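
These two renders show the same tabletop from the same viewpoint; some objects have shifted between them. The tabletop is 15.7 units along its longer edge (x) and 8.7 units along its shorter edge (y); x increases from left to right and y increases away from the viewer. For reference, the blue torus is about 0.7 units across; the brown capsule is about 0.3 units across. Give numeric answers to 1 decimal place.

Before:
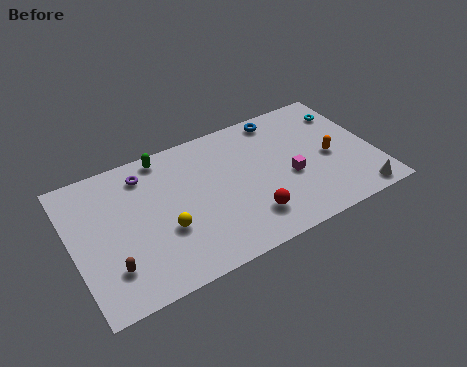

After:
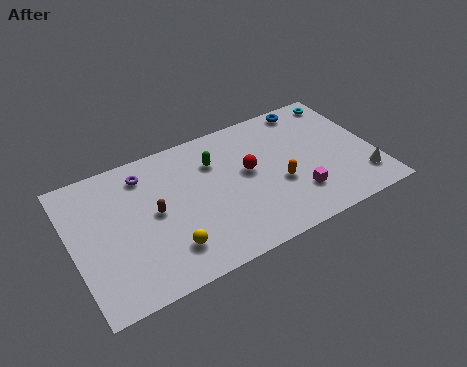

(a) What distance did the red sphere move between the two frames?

2.9

The red sphere was near (8.8, 2.0) before and (9.2, 4.9) after, so it travelled √(0.4² + 2.9²) ≈ 2.9 units.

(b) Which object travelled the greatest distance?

the brown capsule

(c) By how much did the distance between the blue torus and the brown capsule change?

-1.8

The distance was about 11.1 in the first image and 9.3 in the second, so they moved 1.8 units closer together.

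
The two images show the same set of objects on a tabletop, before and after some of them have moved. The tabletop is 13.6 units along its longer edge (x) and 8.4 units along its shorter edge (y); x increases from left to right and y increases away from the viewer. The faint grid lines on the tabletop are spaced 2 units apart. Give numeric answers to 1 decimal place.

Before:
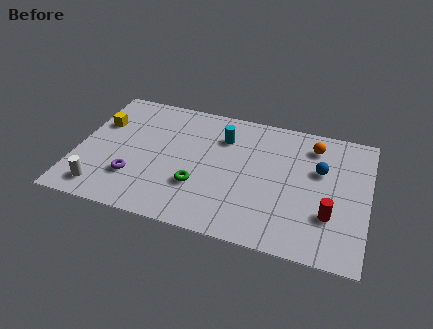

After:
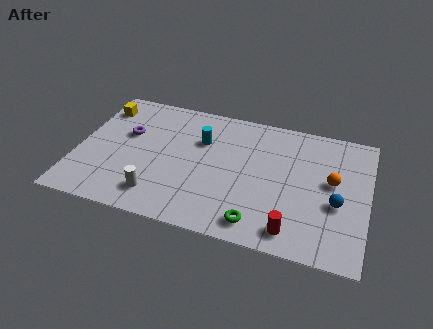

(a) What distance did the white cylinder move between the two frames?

2.6

The white cylinder was near (1.4, 1.3) before and (4.0, 1.6) after, so it travelled √(2.6² + 0.3²) ≈ 2.6 units.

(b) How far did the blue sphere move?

2.1

From (11.3, 5.3) to (12.2, 3.4), the blue sphere covered √(0.9² + 1.9²) ≈ 2.1 units.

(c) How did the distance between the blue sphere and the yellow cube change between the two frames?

+1.5

Before: roughly 10.4 units apart; after: 11.9. That's 1.5 units further apart.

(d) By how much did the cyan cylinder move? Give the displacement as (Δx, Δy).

(-1.0, -0.5)

From the two frames, the cyan cylinder sits at roughly (6.7, 6.2) before and (5.7, 5.7) after.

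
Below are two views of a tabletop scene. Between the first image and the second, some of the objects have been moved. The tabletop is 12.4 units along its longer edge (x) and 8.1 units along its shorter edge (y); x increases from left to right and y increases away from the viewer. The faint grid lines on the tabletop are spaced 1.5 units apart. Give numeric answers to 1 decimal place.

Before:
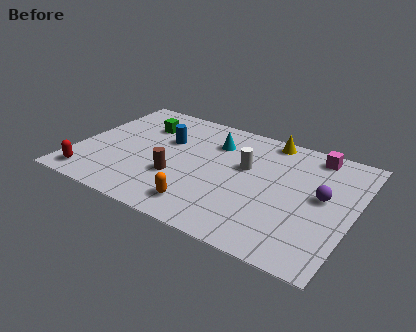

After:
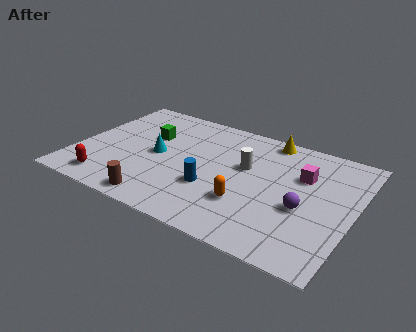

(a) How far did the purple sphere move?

1.3

The purple sphere was near (11.0, 4.4) before and (10.3, 3.3) after, so it travelled √(0.7² + 1.1²) ≈ 1.3 units.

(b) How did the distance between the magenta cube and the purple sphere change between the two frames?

-0.7

The distance was about 2.8 in the first image and 2.1 in the second, so they moved 0.7 units closer together.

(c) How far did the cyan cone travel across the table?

3.0

The cyan cone was near (5.9, 6.0) before and (3.6, 4.0) after, so it travelled √(2.3² + 2.0²) ≈ 3.0 units.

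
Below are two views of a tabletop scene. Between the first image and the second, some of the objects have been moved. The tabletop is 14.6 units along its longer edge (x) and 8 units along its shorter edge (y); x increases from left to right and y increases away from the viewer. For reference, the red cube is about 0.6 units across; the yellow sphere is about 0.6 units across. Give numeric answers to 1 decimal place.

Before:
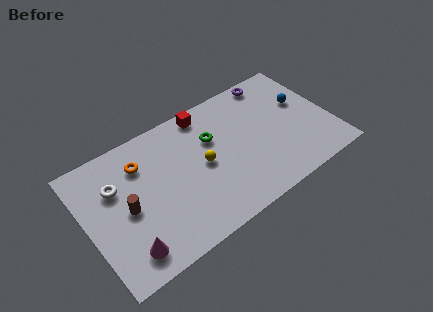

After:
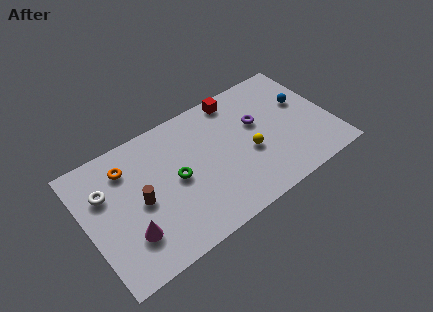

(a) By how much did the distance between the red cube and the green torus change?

+3.4

Before: roughly 1.8 units apart; after: 5.2. That's 3.4 units further apart.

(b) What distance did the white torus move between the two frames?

0.6

The white torus was near (1.9, 5.4) before and (1.3, 5.4) after, so it travelled √(0.6² + 0.0²) ≈ 0.6 units.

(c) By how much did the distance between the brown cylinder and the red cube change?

+1.0

They were about 6.2 units apart before and 7.2 after — 1.0 units further apart.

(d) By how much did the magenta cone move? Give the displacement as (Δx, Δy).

(0.3, 0.8)

From the two frames, the magenta cone sits at roughly (1.9, 1.4) before and (2.2, 2.2) after.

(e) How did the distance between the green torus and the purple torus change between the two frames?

+0.7

They were about 4.5 units apart before and 5.2 after — 0.7 units further apart.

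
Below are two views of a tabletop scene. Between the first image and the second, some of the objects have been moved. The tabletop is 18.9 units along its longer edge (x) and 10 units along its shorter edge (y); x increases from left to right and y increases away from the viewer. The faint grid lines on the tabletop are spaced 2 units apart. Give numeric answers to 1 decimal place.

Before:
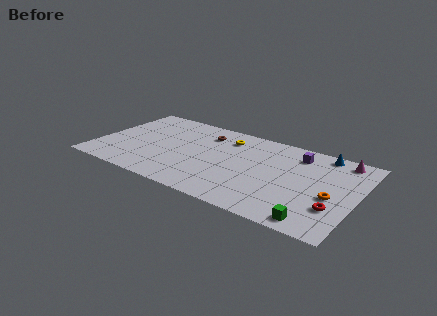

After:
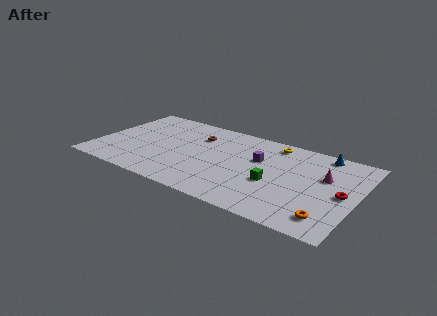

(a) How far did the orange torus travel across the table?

2.4

The orange torus was near (17.2, 4.2) before and (17.2, 1.8) after, so it travelled √(0.0² + 2.4²) ≈ 2.4 units.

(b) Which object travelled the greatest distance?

the green cube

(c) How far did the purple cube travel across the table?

3.2

The purple cube moved from about (14.3, 8.1) to (11.7, 6.3), a distance of √(2.6² + 1.8²) ≈ 3.2.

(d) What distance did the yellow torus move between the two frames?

3.5

The yellow torus was near (9.1, 7.9) before and (12.5, 8.7) after, so it travelled √(3.4² + 0.8²) ≈ 3.5 units.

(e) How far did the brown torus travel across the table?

0.7

From (7.5, 7.8) to (7.0, 7.3), the brown torus covered √(0.5² + 0.5²) ≈ 0.7 units.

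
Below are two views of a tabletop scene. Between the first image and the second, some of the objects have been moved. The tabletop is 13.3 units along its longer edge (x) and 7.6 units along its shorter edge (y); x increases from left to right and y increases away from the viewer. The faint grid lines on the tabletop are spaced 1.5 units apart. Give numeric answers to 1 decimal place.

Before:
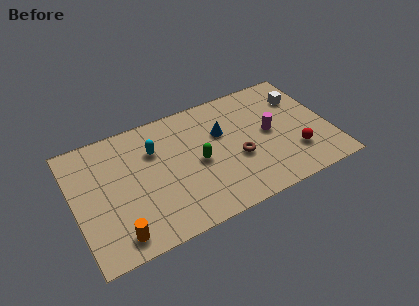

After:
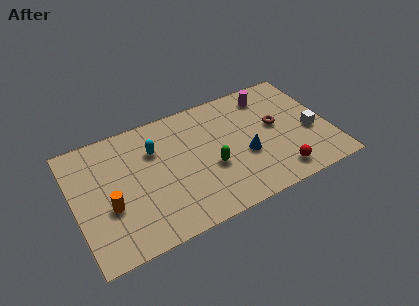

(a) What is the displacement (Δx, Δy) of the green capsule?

(0.6, -0.6)

From the two frames, the green capsule sits at roughly (6.4, 3.6) before and (7.0, 3.0) after.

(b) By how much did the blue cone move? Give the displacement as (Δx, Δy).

(1.0, -1.9)

The blue cone started near (7.8, 4.9) and ended near (8.8, 3.0).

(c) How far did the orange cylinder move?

1.8

The orange cylinder was near (1.9, 1.1) before and (1.7, 2.9) after, so it travelled √(0.2² + 1.8²) ≈ 1.8 units.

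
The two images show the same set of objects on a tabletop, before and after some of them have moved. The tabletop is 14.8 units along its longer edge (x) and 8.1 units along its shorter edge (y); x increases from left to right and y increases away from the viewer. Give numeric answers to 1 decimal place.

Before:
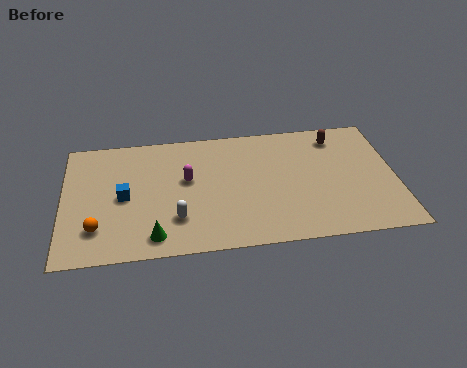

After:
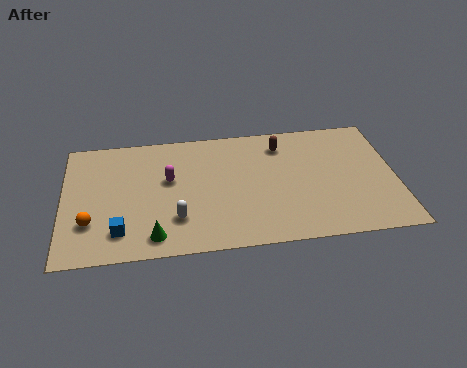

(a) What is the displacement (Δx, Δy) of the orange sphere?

(-0.3, 0.4)

From the two frames, the orange sphere sits at roughly (1.5, 2.0) before and (1.2, 2.4) after.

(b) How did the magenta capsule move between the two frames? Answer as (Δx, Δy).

(-0.8, 0.1)

The magenta capsule started near (5.5, 4.7) and ended near (4.7, 4.8).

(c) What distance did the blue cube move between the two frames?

2.2

The blue cube was near (2.7, 3.9) before and (2.5, 1.7) after, so it travelled √(0.2² + 2.2²) ≈ 2.2 units.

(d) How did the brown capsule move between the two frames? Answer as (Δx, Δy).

(-2.5, -0.2)

The brown capsule was at about (12.3, 6.7) and moved to about (9.8, 6.5).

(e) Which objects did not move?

the green cone and the white capsule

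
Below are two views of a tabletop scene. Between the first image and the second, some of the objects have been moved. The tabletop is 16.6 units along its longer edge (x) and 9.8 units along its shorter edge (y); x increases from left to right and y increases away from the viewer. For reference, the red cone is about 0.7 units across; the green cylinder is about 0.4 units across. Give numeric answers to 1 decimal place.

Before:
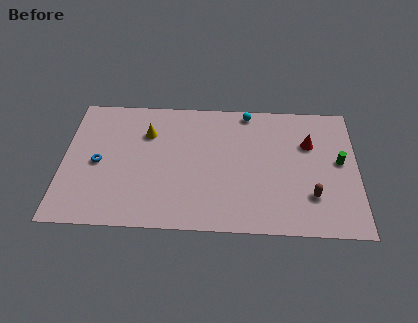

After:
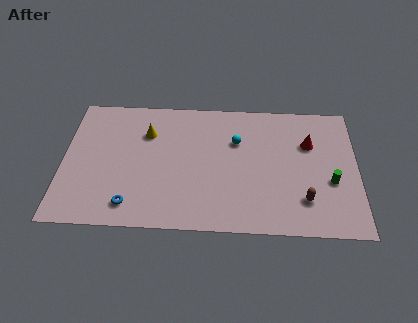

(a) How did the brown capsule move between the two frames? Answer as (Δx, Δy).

(-0.4, -0.3)

From the two frames, the brown capsule sits at roughly (14.0, 2.7) before and (13.6, 2.4) after.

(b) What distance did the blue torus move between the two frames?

3.6

The blue torus was near (2.0, 4.6) before and (3.9, 1.6) after, so it travelled √(1.9² + 3.0²) ≈ 3.6 units.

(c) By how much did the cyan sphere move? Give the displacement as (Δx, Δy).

(-0.6, -2.3)

The cyan sphere was at about (10.4, 8.9) and moved to about (9.8, 6.6).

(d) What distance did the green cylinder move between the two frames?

1.6

From (15.6, 5.3) to (15.1, 3.8), the green cylinder covered √(0.5² + 1.5²) ≈ 1.6 units.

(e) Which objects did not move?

the red cone and the yellow cone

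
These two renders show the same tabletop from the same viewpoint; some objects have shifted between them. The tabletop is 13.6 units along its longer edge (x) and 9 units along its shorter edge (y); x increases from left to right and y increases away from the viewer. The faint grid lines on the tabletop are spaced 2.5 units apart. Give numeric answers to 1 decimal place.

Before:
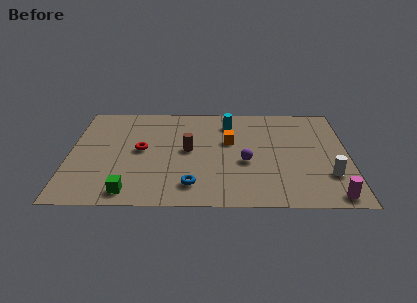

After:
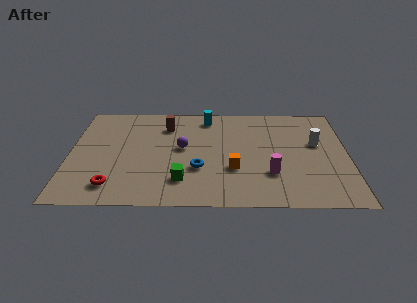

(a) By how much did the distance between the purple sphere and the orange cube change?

+1.1

Before: roughly 2.0 units apart; after: 3.1. That's 1.1 units further apart.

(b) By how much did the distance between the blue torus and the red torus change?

+0.5

Before: roughly 3.9 units apart; after: 4.4. That's 0.5 units further apart.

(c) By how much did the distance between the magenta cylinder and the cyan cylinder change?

-2.1

They were about 8.0 units apart before and 5.9 after — 2.1 units closer together.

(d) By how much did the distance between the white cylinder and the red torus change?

+1.3

The distance was about 9.3 in the first image and 10.6 in the second, so they moved 1.3 units further apart.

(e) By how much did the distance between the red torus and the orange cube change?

+1.6

The distance was about 4.4 in the first image and 6.0 in the second, so they moved 1.6 units further apart.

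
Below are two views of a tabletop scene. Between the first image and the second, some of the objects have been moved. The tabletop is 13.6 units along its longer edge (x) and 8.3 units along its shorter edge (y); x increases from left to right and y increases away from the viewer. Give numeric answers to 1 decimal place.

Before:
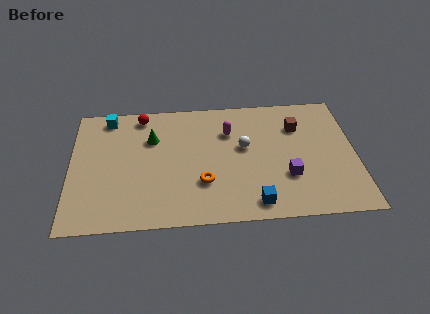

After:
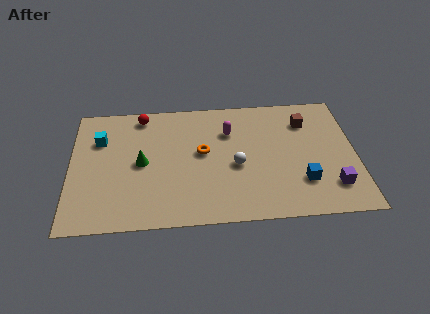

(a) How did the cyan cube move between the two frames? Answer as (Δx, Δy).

(-0.4, -1.5)

The cyan cube started near (1.8, 7.3) and ended near (1.4, 5.8).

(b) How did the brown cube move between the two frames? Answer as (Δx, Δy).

(0.4, 0.3)

The brown cube started near (10.9, 6.0) and ended near (11.3, 6.3).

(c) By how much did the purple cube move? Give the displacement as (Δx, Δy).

(2.1, -0.8)

The purple cube was at about (10.3, 2.7) and moved to about (12.4, 1.9).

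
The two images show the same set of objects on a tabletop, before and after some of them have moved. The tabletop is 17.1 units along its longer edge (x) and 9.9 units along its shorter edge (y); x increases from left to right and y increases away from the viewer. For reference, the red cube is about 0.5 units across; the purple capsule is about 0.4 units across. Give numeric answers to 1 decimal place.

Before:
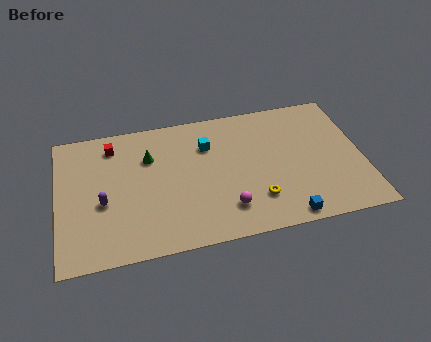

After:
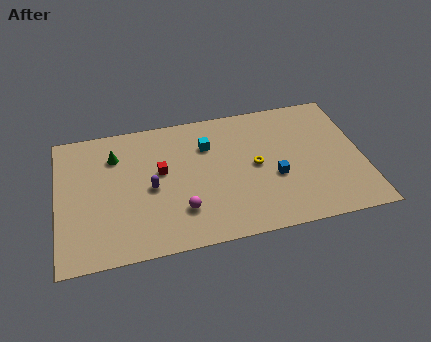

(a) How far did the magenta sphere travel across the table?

2.5

From (9.3, 2.2) to (6.8, 2.6), the magenta sphere covered √(2.5² + 0.4²) ≈ 2.5 units.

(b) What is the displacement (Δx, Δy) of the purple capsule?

(2.7, 0.5)

The purple capsule was at about (2.5, 4.1) and moved to about (5.2, 4.6).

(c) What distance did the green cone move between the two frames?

2.0

The green cone was near (5.2, 6.9) before and (3.3, 7.4) after, so it travelled √(1.9² + 0.5²) ≈ 2.0 units.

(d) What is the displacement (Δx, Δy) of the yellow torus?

(0.1, 2.5)

The yellow torus started near (11.0, 2.5) and ended near (11.1, 5.0).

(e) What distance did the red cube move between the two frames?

3.6

The red cube was near (3.2, 8.2) before and (5.8, 5.7) after, so it travelled √(2.6² + 2.5²) ≈ 3.6 units.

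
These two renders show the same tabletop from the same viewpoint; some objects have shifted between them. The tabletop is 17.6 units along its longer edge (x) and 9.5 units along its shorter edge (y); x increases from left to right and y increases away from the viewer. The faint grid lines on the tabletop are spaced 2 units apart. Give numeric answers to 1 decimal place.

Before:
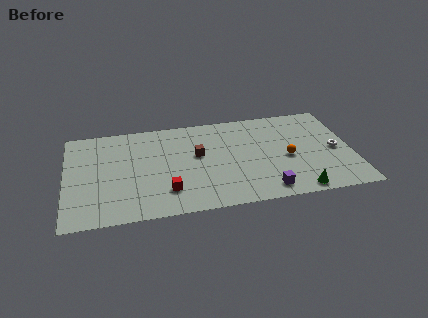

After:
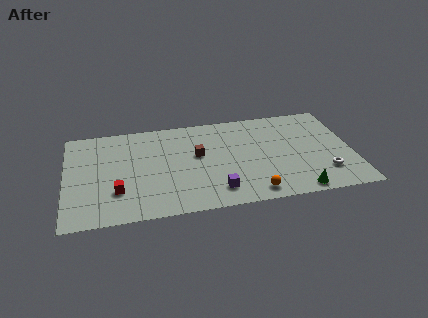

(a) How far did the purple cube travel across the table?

3.0

From (12.1, 1.3) to (9.1, 1.8), the purple cube covered √(3.0² + 0.5²) ≈ 3.0 units.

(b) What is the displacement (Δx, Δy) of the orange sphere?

(-2.3, -3.0)

From the two frames, the orange sphere sits at roughly (13.6, 4.2) before and (11.3, 1.2) after.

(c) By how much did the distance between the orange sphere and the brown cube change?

-0.3

They were about 5.7 units apart before and 5.4 after — 0.3 units closer together.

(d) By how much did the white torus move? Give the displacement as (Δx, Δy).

(-0.8, -2.1)

From the two frames, the white torus sits at roughly (16.6, 4.5) before and (15.8, 2.4) after.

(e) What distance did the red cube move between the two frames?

3.0

From (6.1, 2.3) to (3.1, 2.8), the red cube covered √(3.0² + 0.5²) ≈ 3.0 units.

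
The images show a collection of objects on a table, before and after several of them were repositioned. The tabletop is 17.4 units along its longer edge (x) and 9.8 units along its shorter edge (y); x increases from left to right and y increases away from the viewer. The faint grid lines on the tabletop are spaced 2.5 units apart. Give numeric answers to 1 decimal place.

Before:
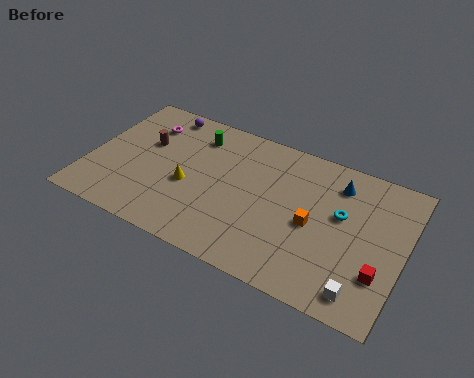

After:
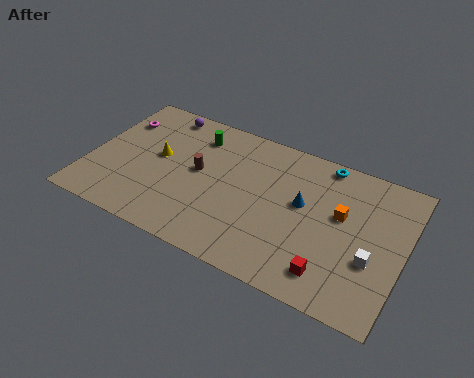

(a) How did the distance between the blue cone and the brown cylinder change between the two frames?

-4.9

Before: roughly 10.7 units apart; after: 5.8. That's 4.9 units closer together.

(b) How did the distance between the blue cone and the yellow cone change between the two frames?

-0.6

Before: roughly 8.7 units apart; after: 8.1. That's 0.6 units closer together.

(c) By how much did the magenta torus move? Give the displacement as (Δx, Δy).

(-1.6, -0.3)

The magenta torus was at about (2.7, 7.5) and moved to about (1.1, 7.2).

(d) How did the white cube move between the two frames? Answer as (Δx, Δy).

(0.3, 2.2)

The white cube was at about (15.5, 1.4) and moved to about (15.8, 3.6).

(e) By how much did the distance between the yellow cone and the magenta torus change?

-1.3

The distance was about 4.5 in the first image and 3.2 in the second, so they moved 1.3 units closer together.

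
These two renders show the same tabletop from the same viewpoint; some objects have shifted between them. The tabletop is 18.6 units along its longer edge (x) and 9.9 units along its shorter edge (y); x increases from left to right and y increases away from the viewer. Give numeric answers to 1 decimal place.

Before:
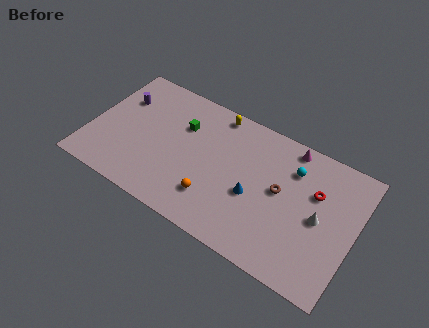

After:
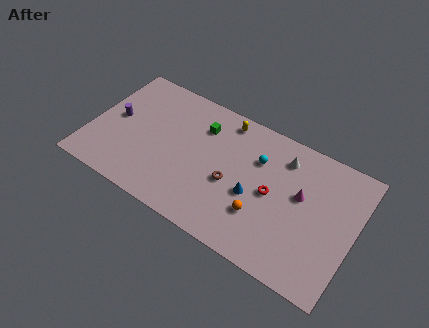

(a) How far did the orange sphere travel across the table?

3.3

The orange sphere was near (9.1, 2.5) before and (12.4, 3.0) after, so it travelled √(3.3² + 0.5²) ≈ 3.3 units.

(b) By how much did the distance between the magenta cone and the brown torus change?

+1.5

Before: roughly 3.5 units apart; after: 5.0. That's 1.5 units further apart.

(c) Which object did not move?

the blue cone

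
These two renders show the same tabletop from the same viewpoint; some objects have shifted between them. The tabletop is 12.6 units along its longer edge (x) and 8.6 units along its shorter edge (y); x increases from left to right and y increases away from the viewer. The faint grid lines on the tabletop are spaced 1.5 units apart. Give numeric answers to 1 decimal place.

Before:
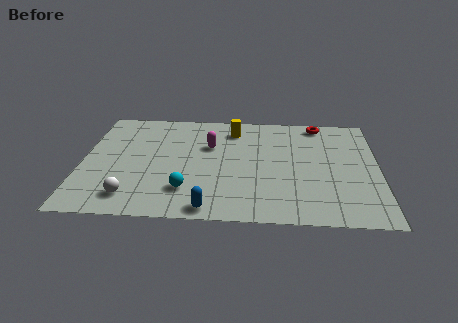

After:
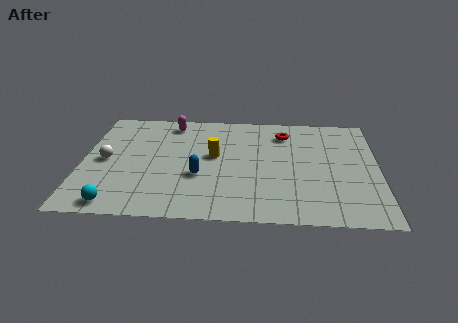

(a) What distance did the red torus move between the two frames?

1.7

From (10.1, 7.7) to (8.6, 6.8), the red torus covered √(1.5² + 0.9²) ≈ 1.7 units.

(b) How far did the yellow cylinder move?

2.3

The yellow cylinder moved from about (6.4, 7.0) to (5.6, 4.8), a distance of √(0.8² + 2.2²) ≈ 2.3.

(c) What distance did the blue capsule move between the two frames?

2.5

The blue capsule was near (5.5, 0.8) before and (5.0, 3.2) after, so it travelled √(0.5² + 2.4²) ≈ 2.5 units.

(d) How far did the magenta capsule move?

2.5

The magenta capsule moved from about (5.4, 5.6) to (3.7, 7.4), a distance of √(1.7² + 1.8²) ≈ 2.5.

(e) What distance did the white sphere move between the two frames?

3.0

The white sphere moved from about (2.2, 1.5) to (1.0, 4.2), a distance of √(1.2² + 2.7²) ≈ 3.0.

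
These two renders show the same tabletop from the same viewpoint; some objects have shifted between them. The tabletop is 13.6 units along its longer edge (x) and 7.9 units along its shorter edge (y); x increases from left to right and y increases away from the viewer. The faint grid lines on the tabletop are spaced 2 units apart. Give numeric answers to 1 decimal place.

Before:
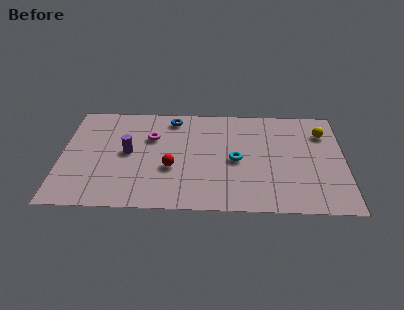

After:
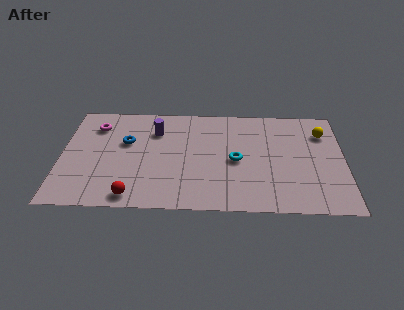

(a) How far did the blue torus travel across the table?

2.9

The blue torus moved from about (5.3, 6.8) to (3.1, 4.9), a distance of √(2.2² + 1.9²) ≈ 2.9.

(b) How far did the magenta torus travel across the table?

2.8

The magenta torus was near (4.3, 5.3) before and (1.6, 6.1) after, so it travelled √(2.7² + 0.8²) ≈ 2.8 units.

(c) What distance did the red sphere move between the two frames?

2.8

The red sphere moved from about (5.3, 3.0) to (3.5, 0.9), a distance of √(1.8² + 2.1²) ≈ 2.8.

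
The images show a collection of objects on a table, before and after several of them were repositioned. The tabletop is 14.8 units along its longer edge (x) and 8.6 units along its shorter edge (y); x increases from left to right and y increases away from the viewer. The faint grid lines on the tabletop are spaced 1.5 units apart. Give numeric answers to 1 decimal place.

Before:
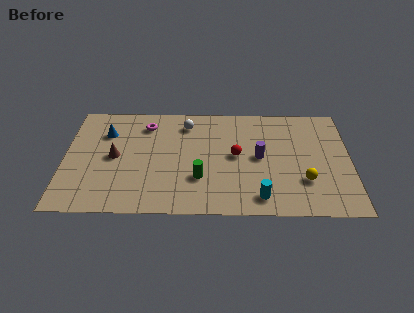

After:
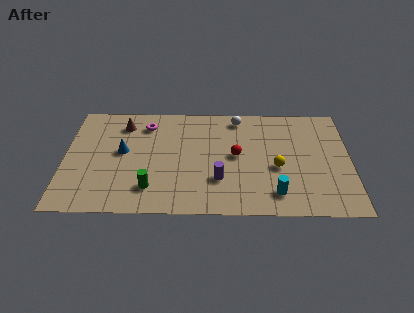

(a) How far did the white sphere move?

2.7

The white sphere was near (6.3, 7.0) before and (9.0, 7.5) after, so it travelled √(2.7² + 0.5²) ≈ 2.7 units.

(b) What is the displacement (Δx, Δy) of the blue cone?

(0.9, -1.5)

From the two frames, the blue cone sits at roughly (2.1, 6.2) before and (3.0, 4.7) after.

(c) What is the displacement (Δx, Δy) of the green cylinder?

(-2.5, -0.8)

The green cylinder started near (7.0, 2.7) and ended near (4.5, 1.9).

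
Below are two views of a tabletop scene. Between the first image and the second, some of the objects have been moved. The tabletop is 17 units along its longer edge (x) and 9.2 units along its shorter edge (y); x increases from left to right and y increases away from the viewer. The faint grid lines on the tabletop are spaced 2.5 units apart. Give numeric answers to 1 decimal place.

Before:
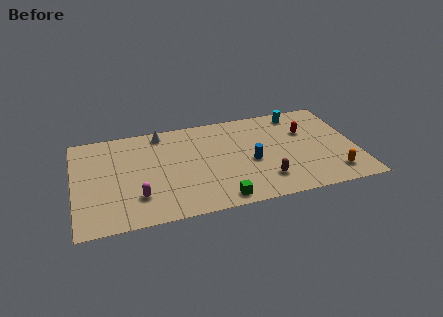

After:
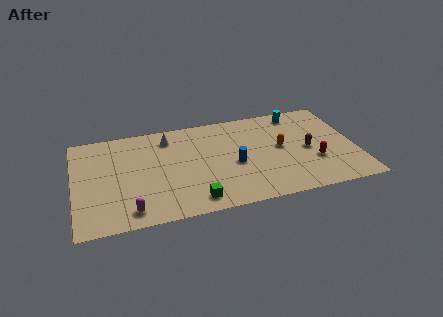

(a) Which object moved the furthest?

the orange capsule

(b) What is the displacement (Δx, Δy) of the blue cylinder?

(-1.0, 0.0)

The blue cylinder was at about (10.6, 4.0) and moved to about (9.6, 4.0).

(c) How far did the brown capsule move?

3.6

The brown capsule was near (11.3, 2.1) before and (14.1, 4.3) after, so it travelled √(2.8² + 2.2²) ≈ 3.6 units.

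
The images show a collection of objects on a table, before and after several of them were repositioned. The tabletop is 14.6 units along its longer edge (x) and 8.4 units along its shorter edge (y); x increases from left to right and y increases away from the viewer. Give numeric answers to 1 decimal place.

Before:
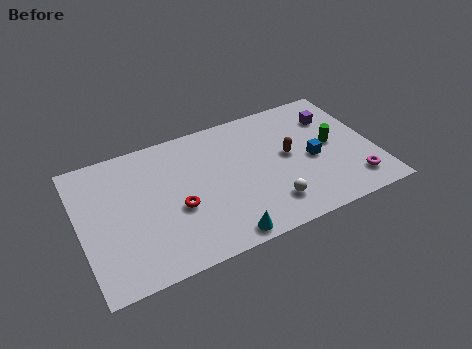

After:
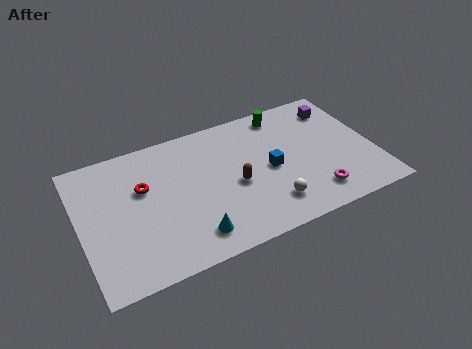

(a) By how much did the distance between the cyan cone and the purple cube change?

+1.2

The distance was about 8.3 in the first image and 9.5 in the second, so they moved 1.2 units further apart.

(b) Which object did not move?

the white sphere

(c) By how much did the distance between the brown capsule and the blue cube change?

+0.5

The distance was about 1.3 in the first image and 1.8 in the second, so they moved 0.5 units further apart.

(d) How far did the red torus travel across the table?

2.4

From (4.7, 3.4) to (3.2, 5.3), the red torus covered √(1.5² + 1.9²) ≈ 2.4 units.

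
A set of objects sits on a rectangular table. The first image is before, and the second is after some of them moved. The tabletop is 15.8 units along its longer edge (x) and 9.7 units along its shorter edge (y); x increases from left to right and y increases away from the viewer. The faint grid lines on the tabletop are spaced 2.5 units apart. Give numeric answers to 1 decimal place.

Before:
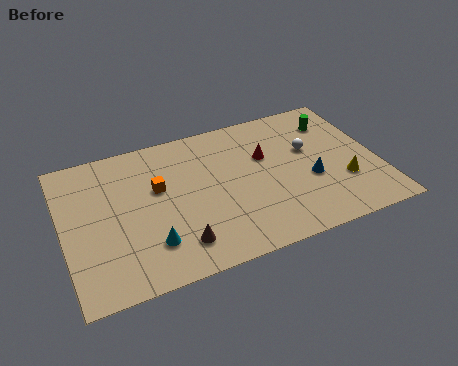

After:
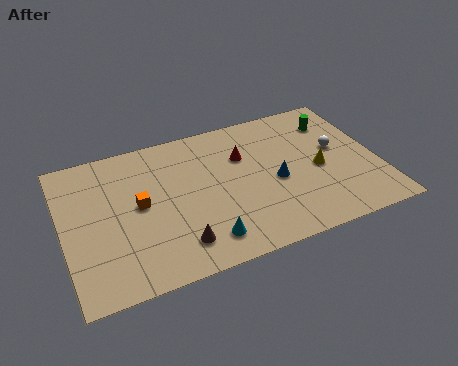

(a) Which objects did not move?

the brown cone and the green cylinder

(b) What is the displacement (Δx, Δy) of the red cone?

(-1.1, 0.4)

The red cone was at about (10.3, 6.2) and moved to about (9.2, 6.6).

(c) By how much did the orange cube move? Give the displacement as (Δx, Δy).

(-1.0, -0.8)

The orange cube was at about (4.8, 5.9) and moved to about (3.8, 5.1).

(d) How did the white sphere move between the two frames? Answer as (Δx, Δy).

(1.4, -0.4)

The white sphere was at about (12.5, 5.9) and moved to about (13.9, 5.5).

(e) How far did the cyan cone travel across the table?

2.7

The cyan cone moved from about (4.1, 2.4) to (6.7, 1.7), a distance of √(2.6² + 0.7²) ≈ 2.7.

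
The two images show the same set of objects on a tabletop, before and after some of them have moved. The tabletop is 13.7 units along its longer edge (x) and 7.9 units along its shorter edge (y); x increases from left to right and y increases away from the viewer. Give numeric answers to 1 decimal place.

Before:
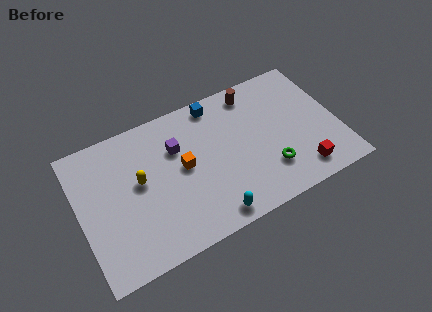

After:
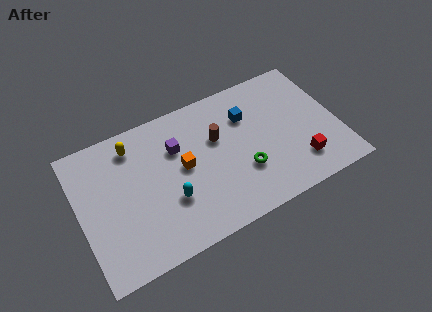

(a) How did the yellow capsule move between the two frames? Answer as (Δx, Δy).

(-0.1, 2.1)

From the two frames, the yellow capsule sits at roughly (3.2, 4.4) before and (3.1, 6.5) after.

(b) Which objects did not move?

the purple cube and the orange cube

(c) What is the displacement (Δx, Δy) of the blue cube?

(1.5, -1.4)

From the two frames, the blue cube sits at roughly (7.6, 7.0) before and (9.1, 5.6) after.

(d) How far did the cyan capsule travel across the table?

2.6

From (6.5, 0.9) to (4.6, 2.7), the cyan capsule covered √(1.9² + 1.8²) ≈ 2.6 units.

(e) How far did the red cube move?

0.5

From (11.4, 1.3) to (11.4, 1.8), the red cube covered √(0.0² + 0.5²) ≈ 0.5 units.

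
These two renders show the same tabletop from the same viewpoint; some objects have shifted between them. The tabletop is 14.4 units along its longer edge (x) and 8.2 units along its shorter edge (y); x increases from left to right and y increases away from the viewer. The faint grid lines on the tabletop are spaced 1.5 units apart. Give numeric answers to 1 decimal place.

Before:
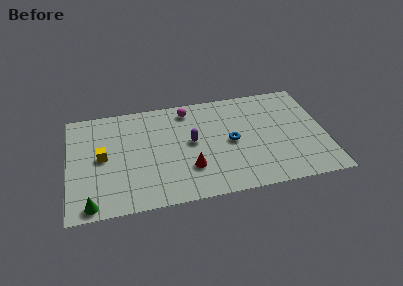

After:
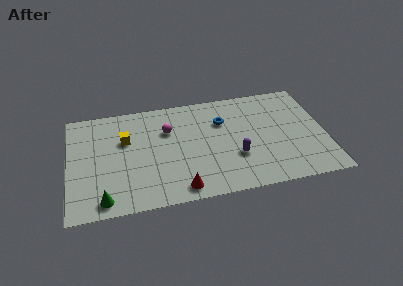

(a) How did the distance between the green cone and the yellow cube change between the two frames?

+1.0

The distance was about 3.5 in the first image and 4.5 in the second, so they moved 1.0 units further apart.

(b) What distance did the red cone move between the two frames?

1.5

From (6.7, 2.4) to (6.1, 1.0), the red cone covered √(0.6² + 1.4²) ≈ 1.5 units.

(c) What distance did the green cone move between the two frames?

0.7

From (1.2, 0.8) to (1.9, 1.0), the green cone covered √(0.7² + 0.2²) ≈ 0.7 units.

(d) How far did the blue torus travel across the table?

1.7

The blue torus moved from about (9.1, 4.0) to (8.7, 5.7), a distance of √(0.4² + 1.7²) ≈ 1.7.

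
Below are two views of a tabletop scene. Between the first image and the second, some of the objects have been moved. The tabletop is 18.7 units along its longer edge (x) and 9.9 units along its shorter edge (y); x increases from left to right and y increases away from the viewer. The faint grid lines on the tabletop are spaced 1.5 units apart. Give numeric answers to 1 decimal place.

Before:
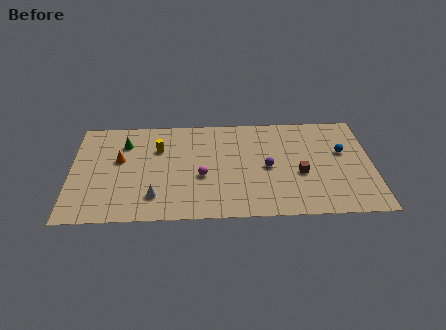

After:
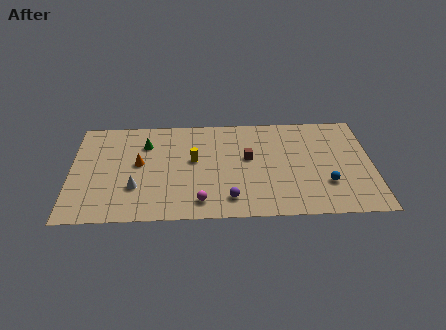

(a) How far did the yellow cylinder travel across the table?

2.5

From (5.4, 6.8) to (7.6, 5.6), the yellow cylinder covered √(2.2² + 1.2²) ≈ 2.5 units.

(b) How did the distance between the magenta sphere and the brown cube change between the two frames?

-1.0

They were about 6.1 units apart before and 5.1 after — 1.0 units closer together.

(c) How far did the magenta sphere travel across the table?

2.4

The magenta sphere was near (8.1, 4.0) before and (8.0, 1.6) after, so it travelled √(0.1² + 2.4²) ≈ 2.4 units.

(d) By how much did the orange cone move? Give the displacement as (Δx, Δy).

(1.2, -0.4)

The orange cone started near (3.0, 5.8) and ended near (4.2, 5.4).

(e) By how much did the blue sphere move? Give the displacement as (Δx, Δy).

(-1.1, -3.0)

The blue sphere was at about (16.9, 6.0) and moved to about (15.8, 3.0).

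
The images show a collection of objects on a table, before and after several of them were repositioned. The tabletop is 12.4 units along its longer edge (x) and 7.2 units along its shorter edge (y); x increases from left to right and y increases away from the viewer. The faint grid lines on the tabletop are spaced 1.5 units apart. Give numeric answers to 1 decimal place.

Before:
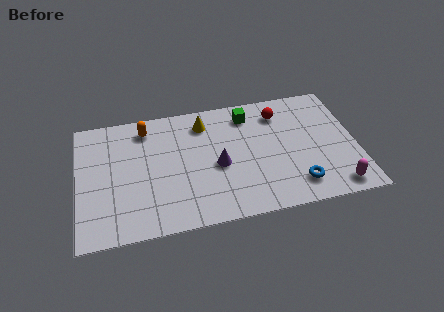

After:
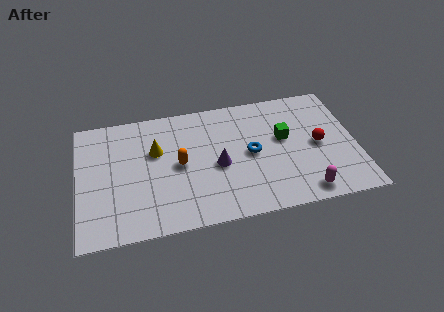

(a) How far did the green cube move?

2.3

The green cube was near (7.7, 5.9) before and (9.2, 4.2) after, so it travelled √(1.5² + 1.7²) ≈ 2.3 units.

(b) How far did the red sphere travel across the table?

2.7

The red sphere was near (9.1, 5.7) before and (10.7, 3.5) after, so it travelled √(1.6² + 2.2²) ≈ 2.7 units.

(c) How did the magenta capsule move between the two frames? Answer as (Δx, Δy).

(-1.4, 0.0)

From the two frames, the magenta capsule sits at roughly (11.3, 0.9) before and (9.9, 0.9) after.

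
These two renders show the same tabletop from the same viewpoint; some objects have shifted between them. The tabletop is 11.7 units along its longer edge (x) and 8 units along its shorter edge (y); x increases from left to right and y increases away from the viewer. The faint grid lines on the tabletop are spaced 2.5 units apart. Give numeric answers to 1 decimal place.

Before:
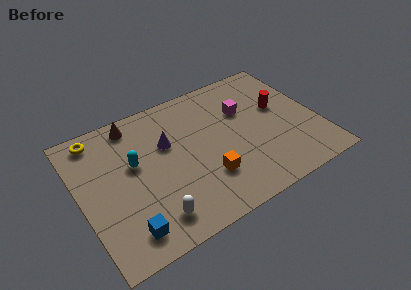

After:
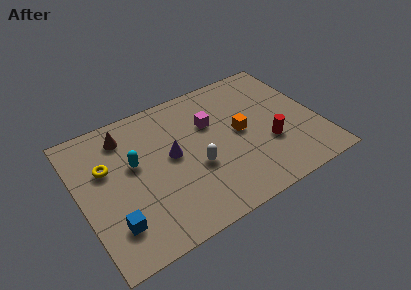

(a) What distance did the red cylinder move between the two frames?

2.1

The red cylinder was near (10.0, 4.7) before and (9.1, 2.8) after, so it travelled √(0.9² + 1.9²) ≈ 2.1 units.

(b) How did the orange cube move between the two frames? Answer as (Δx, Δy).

(2.0, 1.8)

The orange cube started near (5.9, 2.3) and ended near (7.9, 4.1).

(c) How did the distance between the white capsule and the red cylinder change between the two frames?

-4.0

They were about 7.6 units apart before and 3.6 after — 4.0 units closer together.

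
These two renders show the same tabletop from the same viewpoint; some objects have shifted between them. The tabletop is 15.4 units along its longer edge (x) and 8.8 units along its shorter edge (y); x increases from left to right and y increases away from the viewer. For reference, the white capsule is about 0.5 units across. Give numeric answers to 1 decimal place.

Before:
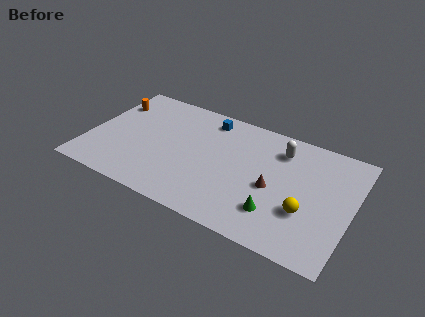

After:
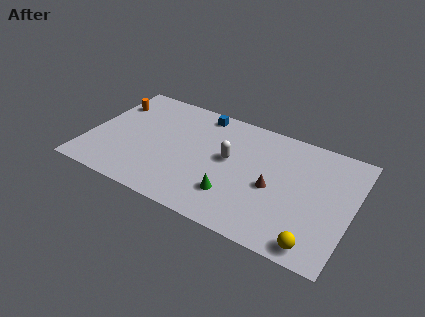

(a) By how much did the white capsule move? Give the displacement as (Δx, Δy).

(-2.8, -2.0)

The white capsule was at about (11.0, 6.9) and moved to about (8.2, 4.9).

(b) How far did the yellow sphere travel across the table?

2.2

The yellow sphere moved from about (12.9, 3.0) to (13.7, 1.0), a distance of √(0.8² + 2.0²) ≈ 2.2.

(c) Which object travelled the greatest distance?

the white capsule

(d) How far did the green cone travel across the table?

2.5

The green cone was near (11.3, 2.2) before and (8.8, 2.3) after, so it travelled √(2.5² + 0.1²) ≈ 2.5 units.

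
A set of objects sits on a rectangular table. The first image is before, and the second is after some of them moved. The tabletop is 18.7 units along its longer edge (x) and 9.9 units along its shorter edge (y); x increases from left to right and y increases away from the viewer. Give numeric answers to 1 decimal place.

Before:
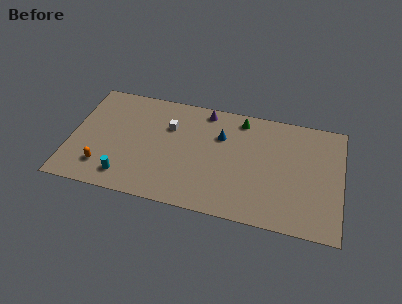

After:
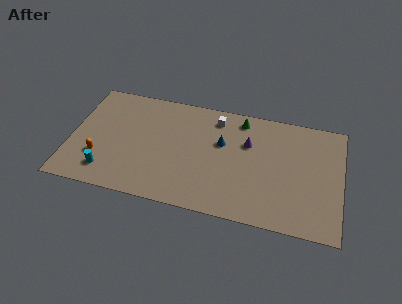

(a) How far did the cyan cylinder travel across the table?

1.3

The cyan cylinder was near (4.0, 1.7) before and (2.7, 1.9) after, so it travelled √(1.3² + 0.2²) ≈ 1.3 units.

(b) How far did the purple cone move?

3.8

The purple cone was near (9.1, 8.8) before and (12.2, 6.6) after, so it travelled √(3.1² + 2.2²) ≈ 3.8 units.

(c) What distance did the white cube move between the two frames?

3.5

From (6.7, 6.8) to (9.9, 8.3), the white cube covered √(3.2² + 1.5²) ≈ 3.5 units.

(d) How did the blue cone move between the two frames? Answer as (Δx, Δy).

(0.1, -0.6)

The blue cone was at about (10.3, 6.8) and moved to about (10.4, 6.2).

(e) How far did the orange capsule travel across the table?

0.9

From (2.4, 2.2) to (2.1, 3.0), the orange capsule covered √(0.3² + 0.8²) ≈ 0.9 units.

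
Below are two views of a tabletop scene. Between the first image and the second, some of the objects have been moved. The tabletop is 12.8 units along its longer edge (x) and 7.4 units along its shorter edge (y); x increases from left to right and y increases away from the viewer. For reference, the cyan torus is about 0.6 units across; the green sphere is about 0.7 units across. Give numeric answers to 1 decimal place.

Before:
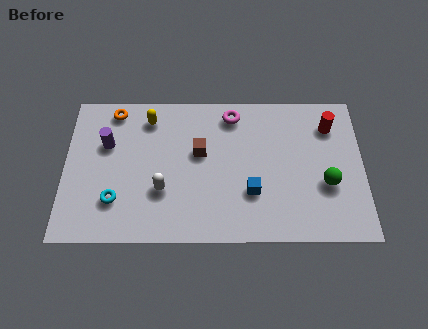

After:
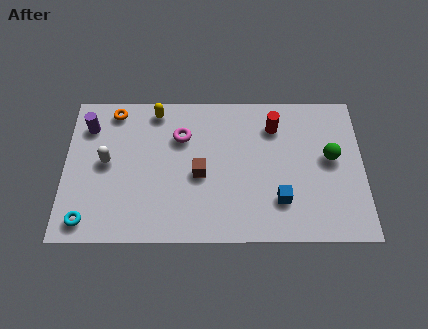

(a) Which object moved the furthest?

the white capsule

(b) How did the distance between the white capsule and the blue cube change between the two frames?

+3.8

The distance was about 3.8 in the first image and 7.6 in the second, so they moved 3.8 units further apart.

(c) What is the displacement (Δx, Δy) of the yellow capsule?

(0.3, 0.4)

The yellow capsule started near (3.6, 6.1) and ended near (3.9, 6.5).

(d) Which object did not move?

the orange torus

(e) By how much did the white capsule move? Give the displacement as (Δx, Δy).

(-2.4, 1.4)

The white capsule started near (4.2, 2.5) and ended near (1.8, 3.9).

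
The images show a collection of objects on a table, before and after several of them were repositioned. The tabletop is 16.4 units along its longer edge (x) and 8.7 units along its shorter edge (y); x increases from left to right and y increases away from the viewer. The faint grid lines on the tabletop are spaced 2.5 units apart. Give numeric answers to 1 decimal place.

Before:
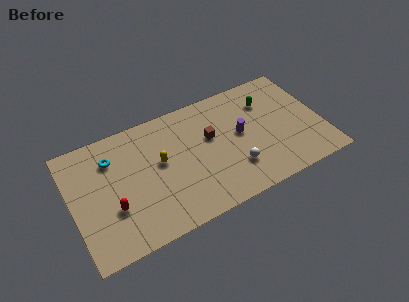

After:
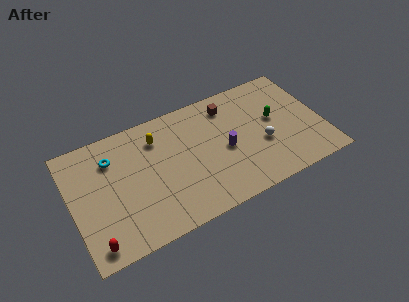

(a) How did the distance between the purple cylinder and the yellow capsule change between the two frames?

-0.3

They were about 5.3 units apart before and 5.0 after — 0.3 units closer together.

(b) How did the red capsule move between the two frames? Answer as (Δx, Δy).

(-1.4, -1.9)

The red capsule started near (2.5, 3.0) and ended near (1.1, 1.1).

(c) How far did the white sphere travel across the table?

2.2

From (10.4, 2.4) to (12.4, 3.4), the white sphere covered √(2.0² + 1.0²) ≈ 2.2 units.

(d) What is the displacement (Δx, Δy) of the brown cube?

(1.4, 1.8)

From the two frames, the brown cube sits at roughly (9.2, 5.3) before and (10.6, 7.1) after.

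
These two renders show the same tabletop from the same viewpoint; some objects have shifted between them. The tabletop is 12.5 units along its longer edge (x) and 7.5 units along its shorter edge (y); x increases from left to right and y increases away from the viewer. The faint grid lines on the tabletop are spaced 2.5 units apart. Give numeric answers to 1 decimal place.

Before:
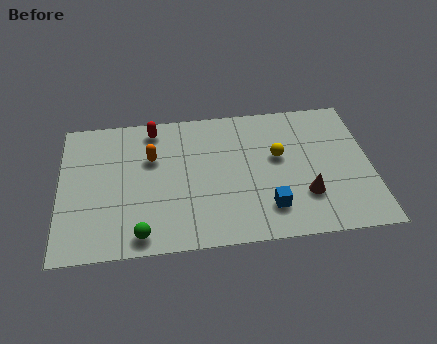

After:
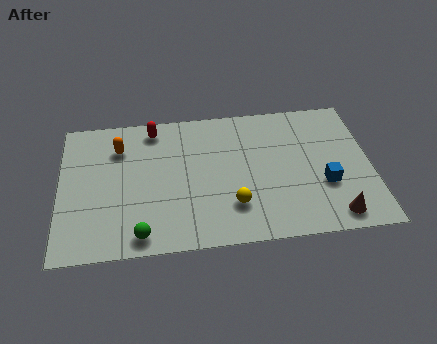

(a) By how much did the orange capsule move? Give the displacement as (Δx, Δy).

(-1.3, 0.7)

The orange capsule was at about (3.7, 4.9) and moved to about (2.4, 5.6).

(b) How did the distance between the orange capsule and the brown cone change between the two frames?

+3.0

The distance was about 6.7 in the first image and 9.7 in the second, so they moved 3.0 units further apart.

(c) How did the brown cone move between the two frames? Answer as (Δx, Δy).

(1.1, -1.2)

From the two frames, the brown cone sits at roughly (9.8, 2.2) before and (10.9, 1.0) after.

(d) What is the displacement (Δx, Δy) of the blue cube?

(2.3, 1.0)

From the two frames, the blue cube sits at roughly (8.3, 1.7) before and (10.6, 2.7) after.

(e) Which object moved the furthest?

the yellow sphere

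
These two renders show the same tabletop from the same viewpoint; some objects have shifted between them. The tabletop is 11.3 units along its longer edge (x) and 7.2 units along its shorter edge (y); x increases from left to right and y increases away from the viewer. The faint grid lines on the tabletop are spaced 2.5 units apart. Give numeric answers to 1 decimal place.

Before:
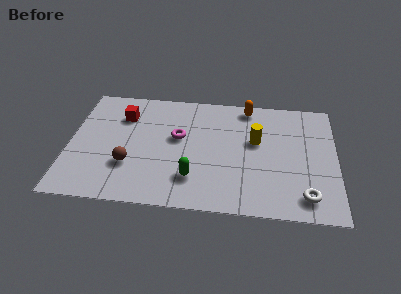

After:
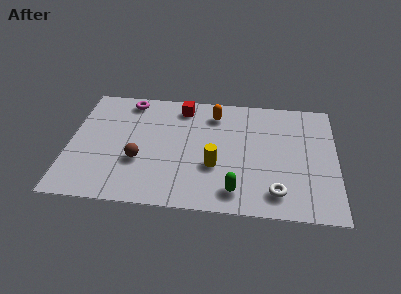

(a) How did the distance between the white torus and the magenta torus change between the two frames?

+1.9

Before: roughly 6.2 units apart; after: 8.1. That's 1.9 units further apart.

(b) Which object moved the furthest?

the magenta torus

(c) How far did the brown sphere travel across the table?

0.5

From (2.6, 2.3) to (3.0, 2.6), the brown sphere covered √(0.4² + 0.3²) ≈ 0.5 units.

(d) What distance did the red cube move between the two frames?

2.6

From (2.2, 5.3) to (4.7, 6.1), the red cube covered √(2.5² + 0.8²) ≈ 2.6 units.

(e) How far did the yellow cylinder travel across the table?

2.4

The yellow cylinder was near (7.9, 4.3) before and (6.2, 2.6) after, so it travelled √(1.7² + 1.7²) ≈ 2.4 units.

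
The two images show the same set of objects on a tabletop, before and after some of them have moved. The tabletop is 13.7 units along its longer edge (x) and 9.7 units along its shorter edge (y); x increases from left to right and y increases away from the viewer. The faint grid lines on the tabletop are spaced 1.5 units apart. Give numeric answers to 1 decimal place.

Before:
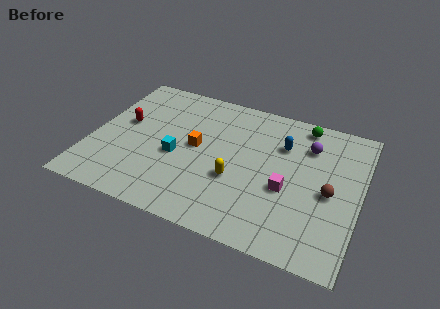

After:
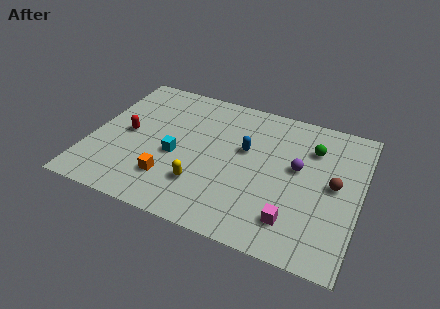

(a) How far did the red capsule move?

0.8

From (1.5, 5.5) to (1.8, 4.8), the red capsule covered √(0.3² + 0.7²) ≈ 0.8 units.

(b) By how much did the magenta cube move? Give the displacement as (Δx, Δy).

(0.5, -1.9)

The magenta cube started near (10.1, 3.9) and ended near (10.6, 2.0).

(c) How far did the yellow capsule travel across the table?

1.9

The yellow capsule moved from about (7.5, 3.6) to (5.9, 2.6), a distance of √(1.6² + 1.0²) ≈ 1.9.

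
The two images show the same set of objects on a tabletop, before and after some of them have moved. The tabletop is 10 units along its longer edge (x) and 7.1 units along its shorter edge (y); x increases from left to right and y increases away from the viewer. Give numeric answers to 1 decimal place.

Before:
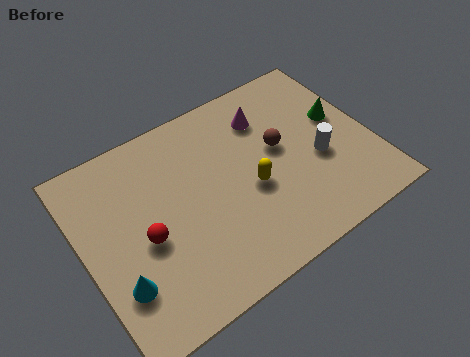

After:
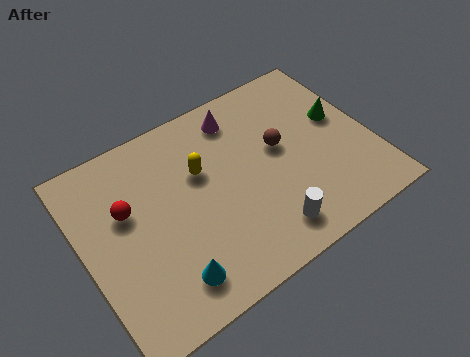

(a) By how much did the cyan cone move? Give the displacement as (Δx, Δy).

(1.6, -0.7)

The cyan cone was at about (0.9, 2.0) and moved to about (2.5, 1.3).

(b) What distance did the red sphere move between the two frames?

1.4

From (2.0, 3.1) to (1.6, 4.4), the red sphere covered √(0.4² + 1.3²) ≈ 1.4 units.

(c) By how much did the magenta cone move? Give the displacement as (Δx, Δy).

(-0.9, 0.5)

From the two frames, the magenta cone sits at roughly (6.7, 5.4) before and (5.8, 5.9) after.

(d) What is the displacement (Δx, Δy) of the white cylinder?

(-2.2, -1.7)

The white cylinder started near (8.1, 2.9) and ended near (5.9, 1.2).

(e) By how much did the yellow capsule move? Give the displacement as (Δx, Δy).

(-1.5, 1.5)

The yellow capsule was at about (5.7, 3.0) and moved to about (4.2, 4.5).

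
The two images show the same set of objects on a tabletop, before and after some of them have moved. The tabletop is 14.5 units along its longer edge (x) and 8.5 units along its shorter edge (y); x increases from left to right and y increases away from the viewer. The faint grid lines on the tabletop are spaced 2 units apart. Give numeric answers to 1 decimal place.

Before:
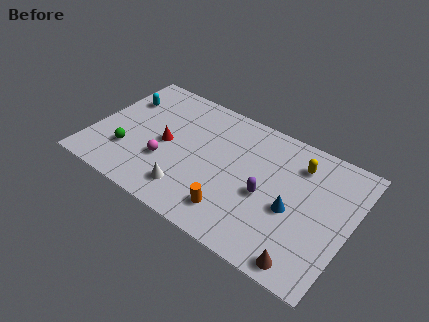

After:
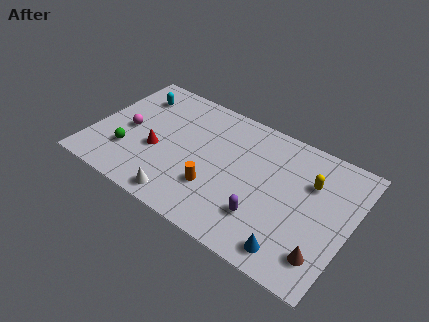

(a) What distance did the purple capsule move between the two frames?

1.4

From (9.9, 3.7) to (10.0, 2.3), the purple capsule covered √(0.1² + 1.4²) ≈ 1.4 units.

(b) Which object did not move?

the green sphere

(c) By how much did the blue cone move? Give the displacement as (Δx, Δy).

(0.4, -2.4)

The blue cone was at about (11.4, 3.6) and moved to about (11.8, 1.2).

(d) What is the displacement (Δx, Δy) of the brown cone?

(0.8, 0.9)

The brown cone started near (12.6, 0.9) and ended near (13.4, 1.8).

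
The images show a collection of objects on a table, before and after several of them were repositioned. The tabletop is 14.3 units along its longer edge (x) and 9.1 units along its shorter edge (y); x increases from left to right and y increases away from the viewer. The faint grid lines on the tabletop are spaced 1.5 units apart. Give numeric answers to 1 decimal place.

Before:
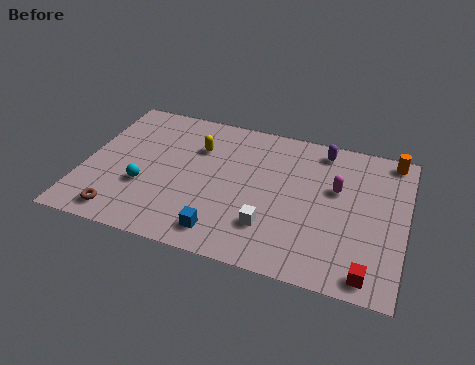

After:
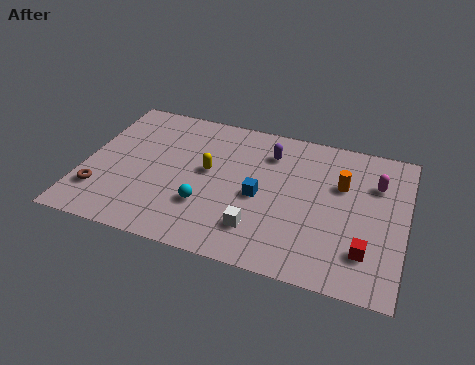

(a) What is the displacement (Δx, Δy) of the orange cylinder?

(-2.1, -2.3)

The orange cylinder was at about (13.5, 8.2) and moved to about (11.4, 5.9).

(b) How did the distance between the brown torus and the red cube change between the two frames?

+0.9

The distance was about 10.9 in the first image and 11.8 in the second, so they moved 0.9 units further apart.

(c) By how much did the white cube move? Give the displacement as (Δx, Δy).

(-0.5, -0.3)

The white cube was at about (8.5, 2.4) and moved to about (8.0, 2.1).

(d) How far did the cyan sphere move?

2.8

The cyan sphere moved from about (2.8, 3.2) to (5.6, 2.8), a distance of √(2.8² + 0.4²) ≈ 2.8.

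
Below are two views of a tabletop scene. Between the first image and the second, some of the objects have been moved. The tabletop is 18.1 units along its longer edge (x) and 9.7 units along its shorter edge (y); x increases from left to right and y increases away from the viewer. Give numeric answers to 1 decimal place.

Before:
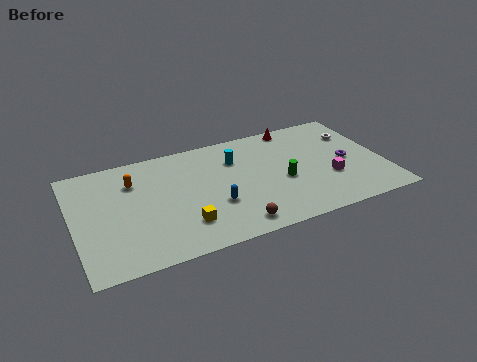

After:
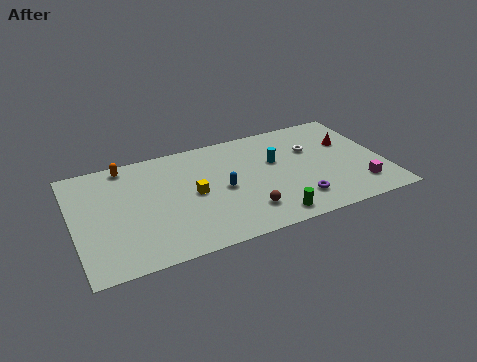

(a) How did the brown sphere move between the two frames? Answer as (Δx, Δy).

(0.8, 0.9)

The brown sphere was at about (8.9, 1.3) and moved to about (9.7, 2.2).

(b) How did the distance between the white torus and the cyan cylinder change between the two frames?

-5.0

Before: roughly 7.2 units apart; after: 2.2. That's 5.0 units closer together.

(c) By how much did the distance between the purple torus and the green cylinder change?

-2.0

Before: roughly 3.9 units apart; after: 1.9. That's 2.0 units closer together.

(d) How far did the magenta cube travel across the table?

2.1

The magenta cube moved from about (14.8, 3.4) to (16.4, 2.1), a distance of √(1.6² + 1.3²) ≈ 2.1.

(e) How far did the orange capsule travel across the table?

1.6

The orange capsule moved from about (3.6, 7.1) to (3.3, 8.7), a distance of √(0.3² + 1.6²) ≈ 1.6.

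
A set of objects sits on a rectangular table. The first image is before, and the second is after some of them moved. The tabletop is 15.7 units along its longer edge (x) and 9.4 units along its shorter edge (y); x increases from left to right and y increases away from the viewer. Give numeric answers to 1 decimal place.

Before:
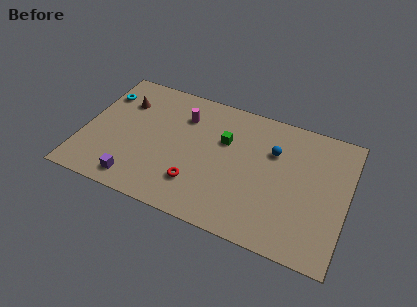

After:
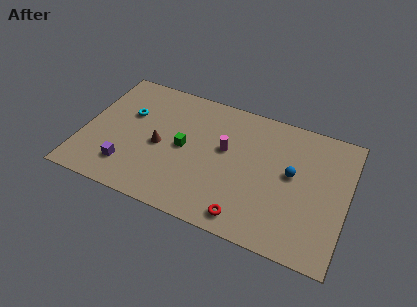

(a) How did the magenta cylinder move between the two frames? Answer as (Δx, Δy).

(2.7, -1.5)

The magenta cylinder was at about (5.7, 7.0) and moved to about (8.4, 5.5).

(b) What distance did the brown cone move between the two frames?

3.5

The brown cone moved from about (2.1, 6.8) to (4.6, 4.3), a distance of √(2.5² + 2.5²) ≈ 3.5.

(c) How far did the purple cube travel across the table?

1.0

From (3.5, 1.3) to (2.9, 2.1), the purple cube covered √(0.6² + 0.8²) ≈ 1.0 units.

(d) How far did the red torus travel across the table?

3.3

From (7.0, 2.4) to (10.1, 1.2), the red torus covered √(3.1² + 1.2²) ≈ 3.3 units.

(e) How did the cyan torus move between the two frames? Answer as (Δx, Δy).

(1.7, -1.0)

The cyan torus started near (0.8, 7.0) and ended near (2.5, 6.0).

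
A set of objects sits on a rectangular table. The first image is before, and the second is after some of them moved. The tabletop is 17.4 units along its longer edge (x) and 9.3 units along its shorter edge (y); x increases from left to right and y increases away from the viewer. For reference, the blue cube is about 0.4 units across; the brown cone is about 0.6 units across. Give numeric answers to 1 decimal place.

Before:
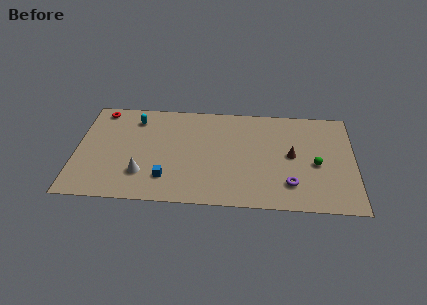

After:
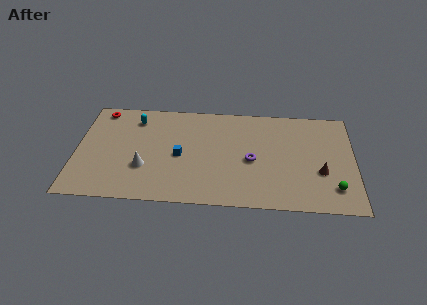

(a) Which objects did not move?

the red torus and the cyan capsule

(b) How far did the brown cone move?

2.3

The brown cone moved from about (13.5, 4.8) to (15.3, 3.4), a distance of √(1.8² + 1.4²) ≈ 2.3.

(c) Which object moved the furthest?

the purple torus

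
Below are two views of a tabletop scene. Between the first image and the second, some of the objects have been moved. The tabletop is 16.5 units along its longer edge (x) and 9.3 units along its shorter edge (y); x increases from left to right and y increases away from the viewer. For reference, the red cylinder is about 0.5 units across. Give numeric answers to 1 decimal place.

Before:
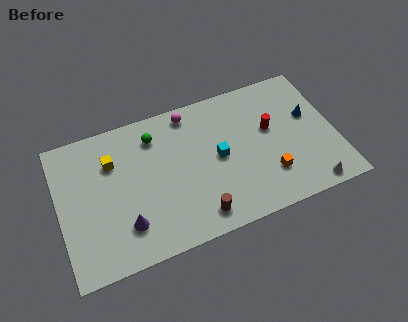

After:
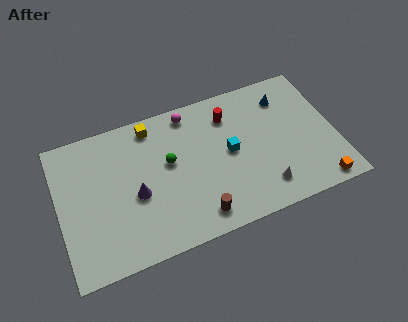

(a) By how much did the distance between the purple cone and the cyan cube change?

-0.5

Before: roughly 6.3 units apart; after: 5.8. That's 0.5 units closer together.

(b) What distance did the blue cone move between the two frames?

2.1

The blue cone was near (15.1, 5.6) before and (13.8, 7.3) after, so it travelled √(1.3² + 1.7²) ≈ 2.1 units.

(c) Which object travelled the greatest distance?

the orange cube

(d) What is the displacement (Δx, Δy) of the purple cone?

(0.8, 1.7)

The purple cone was at about (3.7, 2.3) and moved to about (4.5, 4.0).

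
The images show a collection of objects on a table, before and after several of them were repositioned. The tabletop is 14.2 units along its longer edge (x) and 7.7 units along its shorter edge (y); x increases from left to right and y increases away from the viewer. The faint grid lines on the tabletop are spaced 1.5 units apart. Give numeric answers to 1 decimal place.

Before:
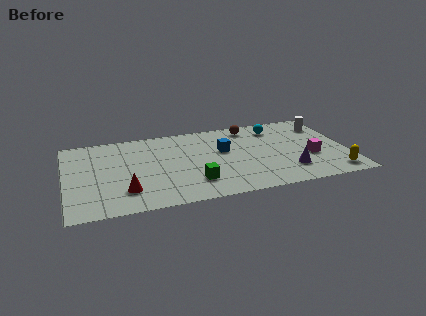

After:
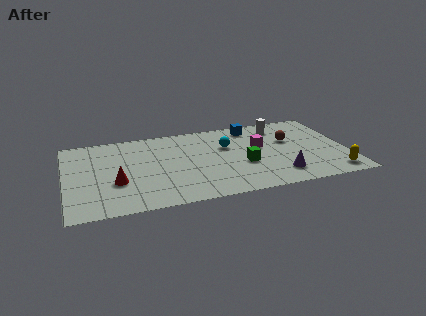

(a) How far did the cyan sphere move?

2.9

From (10.8, 6.2) to (8.2, 5.0), the cyan sphere covered √(2.6² + 1.2²) ≈ 2.9 units.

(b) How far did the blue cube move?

2.6

The blue cube was near (8.0, 4.6) before and (9.6, 6.6) after, so it travelled √(1.6² + 2.0²) ≈ 2.6 units.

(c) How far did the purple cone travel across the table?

0.6

From (11.1, 1.9) to (10.6, 1.6), the purple cone covered √(0.5² + 0.3²) ≈ 0.6 units.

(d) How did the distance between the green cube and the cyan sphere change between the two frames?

-4.1

The distance was about 6.2 in the first image and 2.1 in the second, so they moved 4.1 units closer together.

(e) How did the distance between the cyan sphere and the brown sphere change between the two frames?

+1.8

The distance was about 1.4 in the first image and 3.2 in the second, so they moved 1.8 units further apart.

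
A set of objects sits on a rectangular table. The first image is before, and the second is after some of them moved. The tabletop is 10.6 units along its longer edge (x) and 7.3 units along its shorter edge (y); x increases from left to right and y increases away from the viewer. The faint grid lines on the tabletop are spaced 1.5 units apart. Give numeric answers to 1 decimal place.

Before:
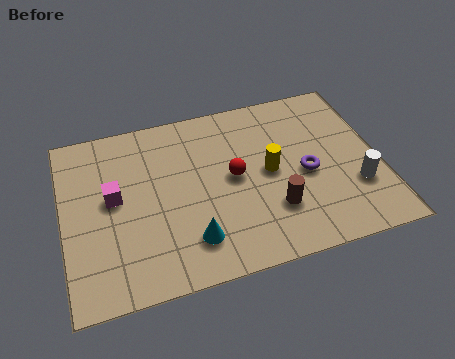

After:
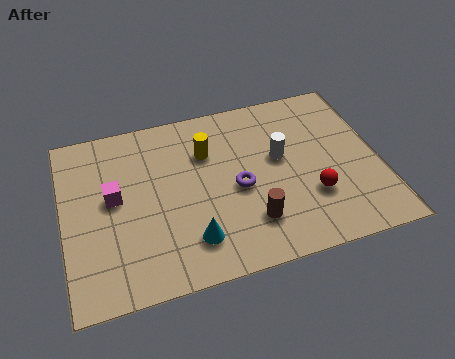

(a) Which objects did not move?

the cyan cone and the magenta cube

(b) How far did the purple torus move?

2.3

The purple torus moved from about (8.1, 3.3) to (5.8, 3.3), a distance of √(2.3² + 0.0²) ≈ 2.3.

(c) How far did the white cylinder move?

3.1

The white cylinder moved from about (9.7, 2.3) to (7.3, 4.2), a distance of √(2.4² + 1.9²) ≈ 3.1.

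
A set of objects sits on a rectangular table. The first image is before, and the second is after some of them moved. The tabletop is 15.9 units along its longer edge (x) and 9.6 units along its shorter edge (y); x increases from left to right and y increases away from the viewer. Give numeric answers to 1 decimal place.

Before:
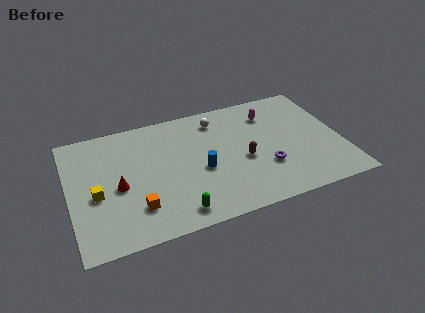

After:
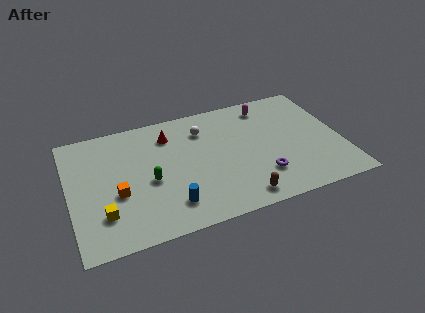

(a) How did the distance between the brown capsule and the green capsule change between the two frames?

+0.8

The distance was about 5.0 in the first image and 5.8 in the second, so they moved 0.8 units further apart.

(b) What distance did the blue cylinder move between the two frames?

2.9

The blue cylinder was near (7.6, 4.1) before and (5.6, 2.0) after, so it travelled √(2.0² + 2.1²) ≈ 2.9 units.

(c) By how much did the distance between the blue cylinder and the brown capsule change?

+1.6

Before: roughly 2.5 units apart; after: 4.1. That's 1.6 units further apart.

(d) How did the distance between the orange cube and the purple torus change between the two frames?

+0.8

The distance was about 7.6 in the first image and 8.4 in the second, so they moved 0.8 units further apart.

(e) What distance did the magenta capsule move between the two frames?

0.7

From (12.0, 7.4) to (11.9, 8.1), the magenta capsule covered √(0.1² + 0.7²) ≈ 0.7 units.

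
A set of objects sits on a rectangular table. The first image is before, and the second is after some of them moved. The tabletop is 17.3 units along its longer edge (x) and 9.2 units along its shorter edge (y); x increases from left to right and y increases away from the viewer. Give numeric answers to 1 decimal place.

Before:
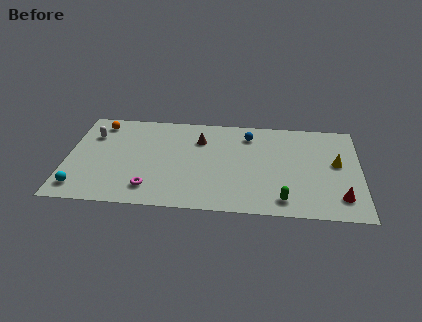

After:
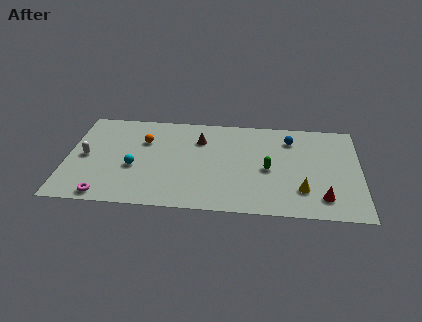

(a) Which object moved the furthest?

the cyan sphere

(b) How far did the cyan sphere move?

3.8

The cyan sphere was near (0.9, 1.5) before and (4.0, 3.7) after, so it travelled √(3.1² + 2.2²) ≈ 3.8 units.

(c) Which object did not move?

the brown cone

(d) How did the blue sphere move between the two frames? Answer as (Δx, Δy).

(2.5, -0.2)

The blue sphere was at about (10.7, 7.4) and moved to about (13.2, 7.2).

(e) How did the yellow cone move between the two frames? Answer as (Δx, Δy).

(-2.0, -2.7)

The yellow cone was at about (15.9, 5.1) and moved to about (13.9, 2.4).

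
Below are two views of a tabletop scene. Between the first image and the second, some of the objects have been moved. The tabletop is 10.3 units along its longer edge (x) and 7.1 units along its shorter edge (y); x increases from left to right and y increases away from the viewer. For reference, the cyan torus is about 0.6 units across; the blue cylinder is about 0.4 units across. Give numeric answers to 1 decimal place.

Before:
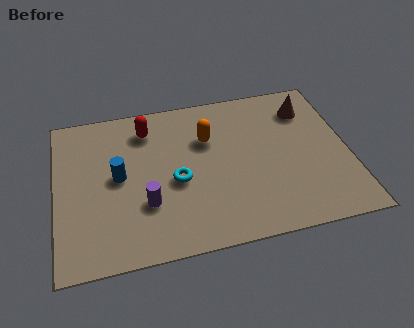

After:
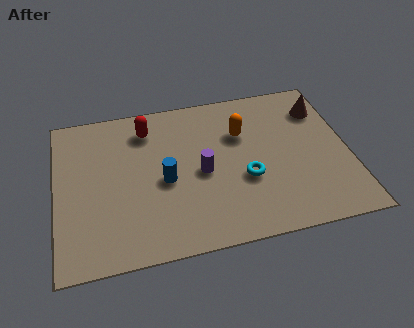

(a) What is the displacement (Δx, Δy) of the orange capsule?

(1.2, 0.0)

The orange capsule started near (5.4, 4.8) and ended near (6.6, 4.8).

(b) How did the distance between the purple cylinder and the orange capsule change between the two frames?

-1.3

The distance was about 3.4 in the first image and 2.1 in the second, so they moved 1.3 units closer together.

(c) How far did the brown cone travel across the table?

0.5

From (9.0, 5.5) to (9.5, 5.4), the brown cone covered √(0.5² + 0.1²) ≈ 0.5 units.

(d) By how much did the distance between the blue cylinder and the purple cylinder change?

-0.4

Before: roughly 1.7 units apart; after: 1.3. That's 0.4 units closer together.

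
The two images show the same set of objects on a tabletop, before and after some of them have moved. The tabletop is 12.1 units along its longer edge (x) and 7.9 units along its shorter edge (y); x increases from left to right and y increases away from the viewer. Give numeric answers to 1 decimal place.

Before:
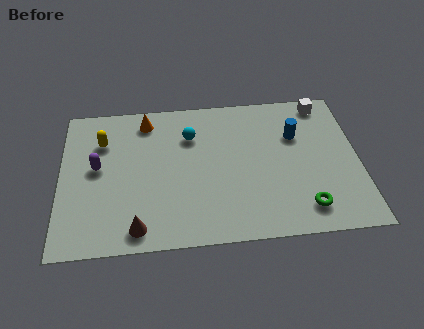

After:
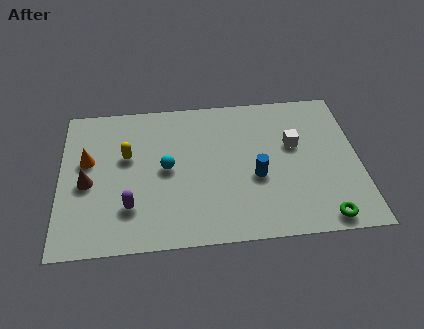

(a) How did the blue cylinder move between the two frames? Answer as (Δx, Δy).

(-1.7, -2.1)

The blue cylinder started near (9.6, 5.3) and ended near (7.9, 3.2).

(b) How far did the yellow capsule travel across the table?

1.3

The yellow capsule moved from about (1.7, 5.7) to (2.7, 4.8), a distance of √(1.0² + 0.9²) ≈ 1.3.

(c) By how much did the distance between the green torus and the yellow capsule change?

-0.4

Before: roughly 9.2 units apart; after: 8.8. That's 0.4 units closer together.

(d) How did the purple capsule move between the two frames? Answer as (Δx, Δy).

(1.3, -2.2)

The purple capsule started near (1.5, 4.3) and ended near (2.8, 2.1).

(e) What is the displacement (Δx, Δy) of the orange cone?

(-2.4, -2.0)

The orange cone was at about (3.5, 6.7) and moved to about (1.1, 4.7).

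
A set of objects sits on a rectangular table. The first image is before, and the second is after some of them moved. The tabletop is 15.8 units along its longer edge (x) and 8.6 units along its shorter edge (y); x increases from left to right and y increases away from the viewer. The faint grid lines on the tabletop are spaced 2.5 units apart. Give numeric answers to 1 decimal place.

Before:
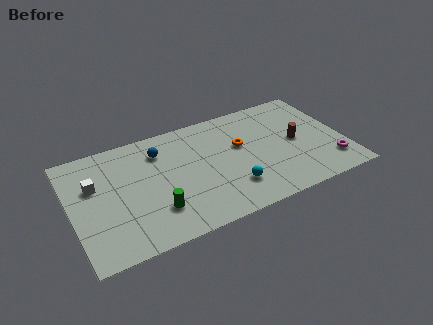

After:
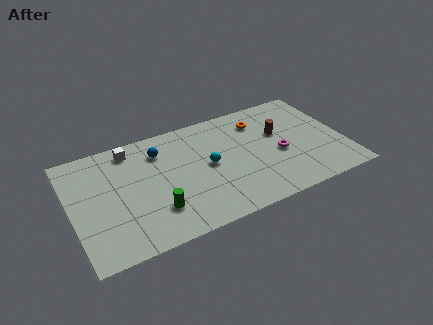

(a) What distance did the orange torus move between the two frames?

2.0

From (9.9, 5.2) to (11.2, 6.7), the orange torus covered √(1.3² + 1.5²) ≈ 2.0 units.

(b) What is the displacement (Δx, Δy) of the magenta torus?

(-2.8, 1.8)

The magenta torus was at about (14.8, 1.9) and moved to about (12.0, 3.7).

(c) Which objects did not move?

the blue sphere and the green cylinder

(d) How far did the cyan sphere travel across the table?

2.5

The cyan sphere was near (9.0, 2.2) before and (7.9, 4.4) after, so it travelled √(1.1² + 2.2²) ≈ 2.5 units.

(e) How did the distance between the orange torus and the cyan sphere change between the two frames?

+0.9

The distance was about 3.1 in the first image and 4.0 in the second, so they moved 0.9 units further apart.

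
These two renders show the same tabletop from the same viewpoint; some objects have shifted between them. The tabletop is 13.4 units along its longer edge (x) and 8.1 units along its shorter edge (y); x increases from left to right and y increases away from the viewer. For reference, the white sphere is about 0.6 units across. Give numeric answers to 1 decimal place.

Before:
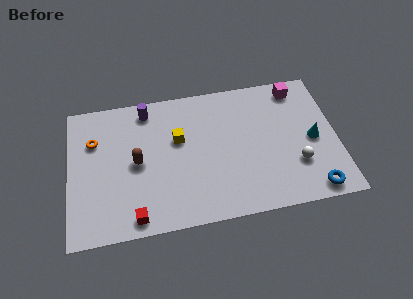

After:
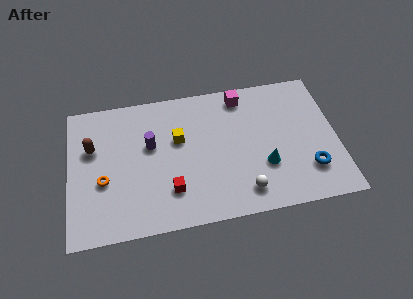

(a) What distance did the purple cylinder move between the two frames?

2.1

From (4.0, 7.0) to (4.1, 4.9), the purple cylinder covered √(0.1² + 2.1²) ≈ 2.1 units.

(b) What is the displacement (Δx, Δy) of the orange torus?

(0.4, -2.4)

The orange torus started near (1.3, 5.6) and ended near (1.7, 3.2).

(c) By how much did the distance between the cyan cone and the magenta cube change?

+1.1

Before: roughly 3.3 units apart; after: 4.4. That's 1.1 units further apart.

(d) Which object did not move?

the yellow cube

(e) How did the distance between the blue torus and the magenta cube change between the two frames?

-0.3

Before: roughly 6.1 units apart; after: 5.8. That's 0.3 units closer together.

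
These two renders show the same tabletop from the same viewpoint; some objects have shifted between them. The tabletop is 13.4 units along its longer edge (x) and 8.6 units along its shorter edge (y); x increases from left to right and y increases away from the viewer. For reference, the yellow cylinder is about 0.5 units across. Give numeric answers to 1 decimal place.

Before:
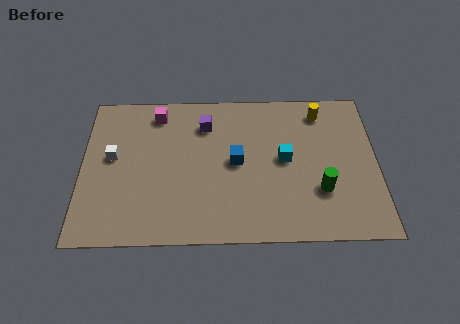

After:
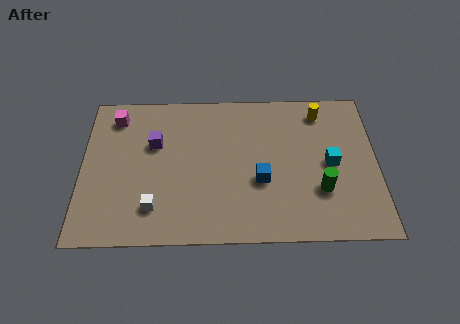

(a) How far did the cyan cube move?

2.1

The cyan cube moved from about (9.2, 4.5) to (11.3, 4.2), a distance of √(2.1² + 0.3²) ≈ 2.1.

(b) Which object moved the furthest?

the white cube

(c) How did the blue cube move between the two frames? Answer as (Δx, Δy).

(1.1, -1.1)

The blue cube was at about (7.0, 4.4) and moved to about (8.1, 3.3).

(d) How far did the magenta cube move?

1.9

The magenta cube moved from about (3.4, 7.3) to (1.5, 7.1), a distance of √(1.9² + 0.2²) ≈ 1.9.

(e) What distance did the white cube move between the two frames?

3.5

The white cube moved from about (1.4, 4.8) to (3.3, 1.9), a distance of √(1.9² + 2.9²) ≈ 3.5.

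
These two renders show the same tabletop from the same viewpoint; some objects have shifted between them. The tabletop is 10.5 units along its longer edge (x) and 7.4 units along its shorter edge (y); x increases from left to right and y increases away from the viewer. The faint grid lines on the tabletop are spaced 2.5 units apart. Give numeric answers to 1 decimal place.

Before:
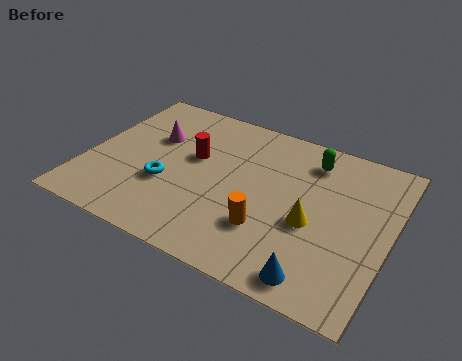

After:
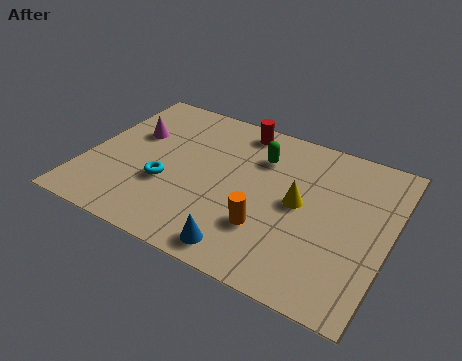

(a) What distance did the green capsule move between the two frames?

1.8

The green capsule moved from about (7.5, 6.0) to (5.8, 5.4), a distance of √(1.7² + 0.6²) ≈ 1.8.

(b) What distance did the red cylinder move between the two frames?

2.5

The red cylinder moved from about (3.6, 4.4) to (4.9, 6.5), a distance of √(1.3² + 2.1²) ≈ 2.5.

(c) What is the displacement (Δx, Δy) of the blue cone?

(-2.5, 0.0)

The blue cone started near (8.4, 0.9) and ended near (5.9, 0.9).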